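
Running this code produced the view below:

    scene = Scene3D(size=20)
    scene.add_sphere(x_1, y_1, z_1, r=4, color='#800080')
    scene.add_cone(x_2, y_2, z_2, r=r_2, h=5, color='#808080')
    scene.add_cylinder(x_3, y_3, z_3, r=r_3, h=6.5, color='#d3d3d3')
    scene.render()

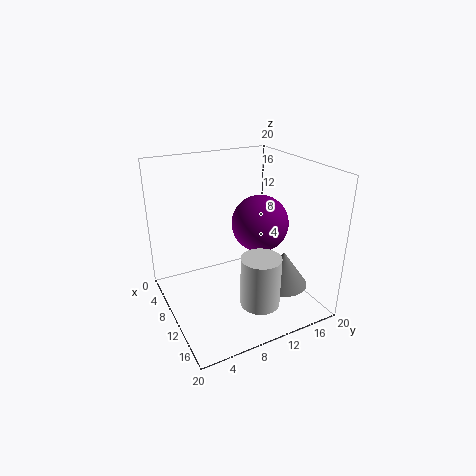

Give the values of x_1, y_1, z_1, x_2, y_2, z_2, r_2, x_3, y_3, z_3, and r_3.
x_1 = 10
y_1 = 13.5
z_1 = 11.5
x_2 = 13.5
y_2 = 15.5
z_2 = 3
r_2 = 3.5
x_3 = 17
y_3 = 9.5
z_3 = 4
r_3 = 2.5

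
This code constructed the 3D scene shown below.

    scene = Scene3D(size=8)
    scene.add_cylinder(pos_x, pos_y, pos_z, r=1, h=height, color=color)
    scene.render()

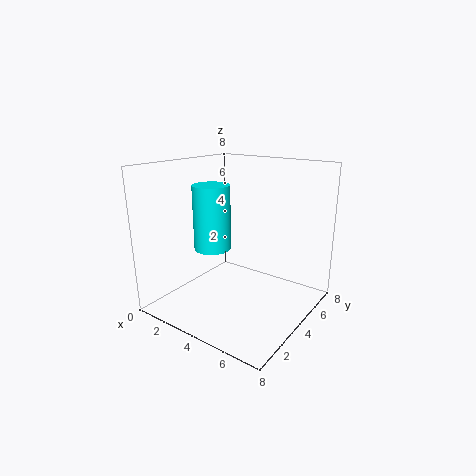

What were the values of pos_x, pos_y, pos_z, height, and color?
pos_x = 3
pos_y = 3
pos_z = 3.5
height = 3.5
color = 'cyan'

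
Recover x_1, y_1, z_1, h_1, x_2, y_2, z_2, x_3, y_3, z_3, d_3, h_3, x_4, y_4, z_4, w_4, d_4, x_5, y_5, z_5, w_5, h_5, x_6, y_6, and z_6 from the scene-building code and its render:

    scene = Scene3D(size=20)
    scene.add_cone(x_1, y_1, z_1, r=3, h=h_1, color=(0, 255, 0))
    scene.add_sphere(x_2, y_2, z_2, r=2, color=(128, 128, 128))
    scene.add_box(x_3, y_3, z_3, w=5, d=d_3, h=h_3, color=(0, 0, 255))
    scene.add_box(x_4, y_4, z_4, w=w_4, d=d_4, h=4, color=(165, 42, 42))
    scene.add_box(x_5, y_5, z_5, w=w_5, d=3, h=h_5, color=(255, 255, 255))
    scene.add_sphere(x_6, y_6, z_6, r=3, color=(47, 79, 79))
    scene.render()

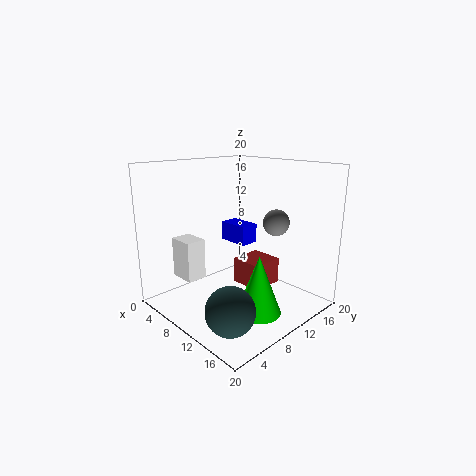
x_1 = 15
y_1 = 9
z_1 = 1
h_1 = 8
x_2 = 11
y_2 = 17
z_2 = 11
x_3 = 2
y_3 = 14
z_3 = 7
d_3 = 3
h_3 = 3
x_4 = 6
y_4 = 13
z_4 = 1
w_4 = 5
d_4 = 5
x_5 = 1
y_5 = 5
z_5 = 3
w_5 = 4
h_5 = 6
x_6 = 16
y_6 = 3
z_6 = 4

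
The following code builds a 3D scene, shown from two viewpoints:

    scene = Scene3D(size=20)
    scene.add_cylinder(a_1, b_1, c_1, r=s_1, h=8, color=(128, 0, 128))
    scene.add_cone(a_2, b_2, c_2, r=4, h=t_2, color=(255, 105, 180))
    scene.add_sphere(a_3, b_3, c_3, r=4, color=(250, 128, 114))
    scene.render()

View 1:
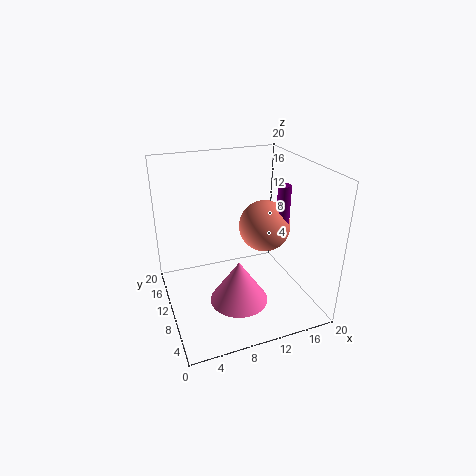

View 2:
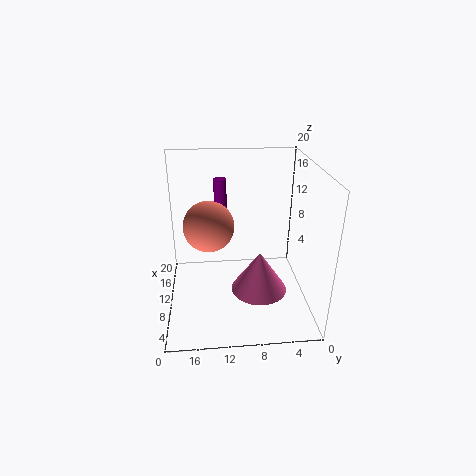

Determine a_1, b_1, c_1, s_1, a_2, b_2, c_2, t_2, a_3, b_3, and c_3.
a_1 = 18, b_1 = 12, c_1 = 8, s_1 = 1, a_2 = 9, b_2 = 7, c_2 = 2, t_2 = 6, a_3 = 16, b_3 = 14, c_3 = 9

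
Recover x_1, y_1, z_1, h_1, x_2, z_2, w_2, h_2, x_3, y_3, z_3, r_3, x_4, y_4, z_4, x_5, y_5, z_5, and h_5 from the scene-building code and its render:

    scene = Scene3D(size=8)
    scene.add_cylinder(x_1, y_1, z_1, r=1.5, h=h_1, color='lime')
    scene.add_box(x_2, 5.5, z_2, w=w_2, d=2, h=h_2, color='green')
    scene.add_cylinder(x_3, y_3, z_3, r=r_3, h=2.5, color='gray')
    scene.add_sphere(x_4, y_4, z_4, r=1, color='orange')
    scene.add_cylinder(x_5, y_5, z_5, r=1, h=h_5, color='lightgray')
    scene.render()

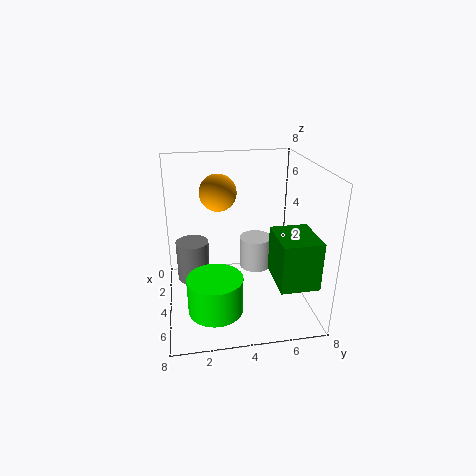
x_1 = 5.5; y_1 = 2.5; z_1 = 0.5; h_1 = 2; x_2 = 5; z_2 = 2.5; w_2 = 2.5; h_2 = 2.5; x_3 = 2; y_3 = 1.5; z_3 = 0.5; r_3 = 1; x_4 = 3.5; y_4 = 3; z_4 = 6.5; x_5 = 2; y_5 = 5.5; z_5 = 1; h_5 = 2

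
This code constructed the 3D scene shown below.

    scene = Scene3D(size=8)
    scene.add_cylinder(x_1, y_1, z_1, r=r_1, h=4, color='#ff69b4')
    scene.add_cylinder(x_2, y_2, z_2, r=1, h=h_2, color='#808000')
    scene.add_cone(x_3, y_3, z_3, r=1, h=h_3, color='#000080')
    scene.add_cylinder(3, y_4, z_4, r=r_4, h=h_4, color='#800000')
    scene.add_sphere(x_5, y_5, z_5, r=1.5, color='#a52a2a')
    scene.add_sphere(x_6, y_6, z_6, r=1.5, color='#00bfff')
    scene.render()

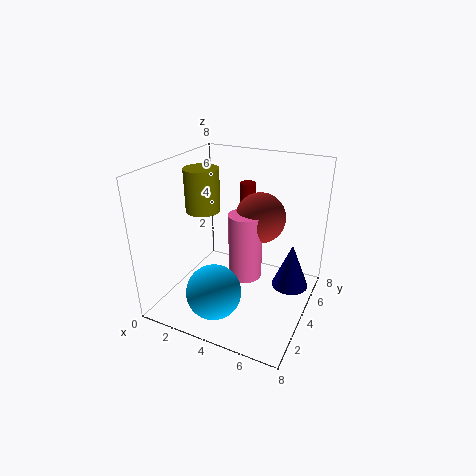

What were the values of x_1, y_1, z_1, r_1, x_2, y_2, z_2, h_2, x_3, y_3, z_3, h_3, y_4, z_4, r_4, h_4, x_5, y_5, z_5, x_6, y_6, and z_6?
x_1 = 4
y_1 = 5
z_1 = 1
r_1 = 1
x_2 = 1.5
y_2 = 4.5
z_2 = 5
h_2 = 2.5
x_3 = 7
y_3 = 4.5
z_3 = 1.5
h_3 = 2.5
y_4 = 7.5
z_4 = 3.5
r_4 = 0.5
h_4 = 2.5
x_5 = 4.5
y_5 = 6
z_5 = 4.5
x_6 = 3.5
y_6 = 2
z_6 = 1.5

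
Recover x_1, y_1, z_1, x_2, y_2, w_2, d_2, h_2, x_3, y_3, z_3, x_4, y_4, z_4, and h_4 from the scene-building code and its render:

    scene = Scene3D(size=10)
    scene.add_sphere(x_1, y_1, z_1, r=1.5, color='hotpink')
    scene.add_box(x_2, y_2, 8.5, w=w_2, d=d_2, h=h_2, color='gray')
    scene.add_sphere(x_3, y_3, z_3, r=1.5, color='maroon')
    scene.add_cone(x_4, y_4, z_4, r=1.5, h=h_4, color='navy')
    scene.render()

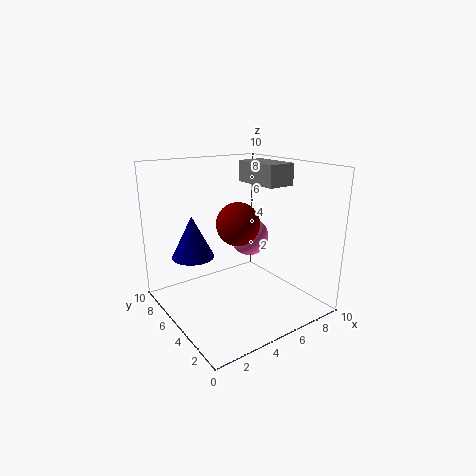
x_1 = 7.5; y_1 = 7; z_1 = 4; x_2 = 6.5; y_2 = 3.5; w_2 = 2; d_2 = 3.5; h_2 = 1.5; x_3 = 5; y_3 = 5; z_3 = 6; x_4 = 2.5; y_4 = 7; z_4 = 3.5; h_4 = 3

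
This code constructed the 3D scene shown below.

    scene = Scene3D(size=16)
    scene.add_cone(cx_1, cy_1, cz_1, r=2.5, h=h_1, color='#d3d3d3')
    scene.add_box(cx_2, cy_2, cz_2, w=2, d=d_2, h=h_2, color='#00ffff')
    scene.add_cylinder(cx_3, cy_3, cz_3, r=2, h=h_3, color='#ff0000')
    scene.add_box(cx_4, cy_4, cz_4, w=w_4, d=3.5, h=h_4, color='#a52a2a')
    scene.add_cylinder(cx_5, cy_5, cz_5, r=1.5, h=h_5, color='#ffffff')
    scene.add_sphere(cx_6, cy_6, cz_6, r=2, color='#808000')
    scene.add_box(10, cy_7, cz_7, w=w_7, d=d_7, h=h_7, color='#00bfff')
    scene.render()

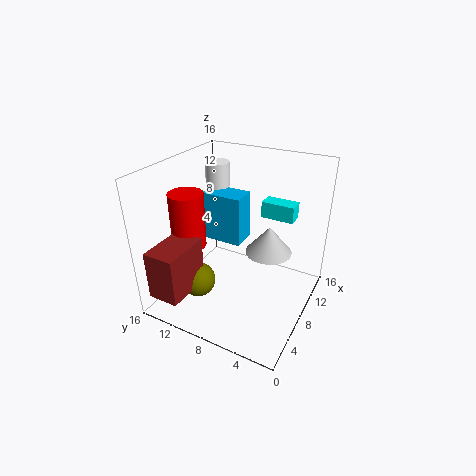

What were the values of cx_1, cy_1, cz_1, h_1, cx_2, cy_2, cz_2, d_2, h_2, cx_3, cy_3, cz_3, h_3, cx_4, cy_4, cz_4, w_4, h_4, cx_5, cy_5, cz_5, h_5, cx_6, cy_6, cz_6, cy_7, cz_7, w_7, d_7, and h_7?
cx_1 = 8.5, cy_1 = 4.5, cz_1 = 7, h_1 = 3, cx_2 = 13, cy_2 = 3.5, cz_2 = 8.5, d_2 = 4, h_2 = 2, cx_3 = 7, cy_3 = 14, cz_3 = 6, h_3 = 6.5, cx_4 = 0.5, cy_4 = 11.5, cz_4 = 2.5, w_4 = 5.5, h_4 = 5.5, cx_5 = 13, cy_5 = 13.5, cz_5 = 11.5, h_5 = 3, cx_6 = 5.5, cy_6 = 12, cz_6 = 2.5, cy_7 = 9, cz_7 = 5.5, w_7 = 3, d_7 = 5, h_7 = 6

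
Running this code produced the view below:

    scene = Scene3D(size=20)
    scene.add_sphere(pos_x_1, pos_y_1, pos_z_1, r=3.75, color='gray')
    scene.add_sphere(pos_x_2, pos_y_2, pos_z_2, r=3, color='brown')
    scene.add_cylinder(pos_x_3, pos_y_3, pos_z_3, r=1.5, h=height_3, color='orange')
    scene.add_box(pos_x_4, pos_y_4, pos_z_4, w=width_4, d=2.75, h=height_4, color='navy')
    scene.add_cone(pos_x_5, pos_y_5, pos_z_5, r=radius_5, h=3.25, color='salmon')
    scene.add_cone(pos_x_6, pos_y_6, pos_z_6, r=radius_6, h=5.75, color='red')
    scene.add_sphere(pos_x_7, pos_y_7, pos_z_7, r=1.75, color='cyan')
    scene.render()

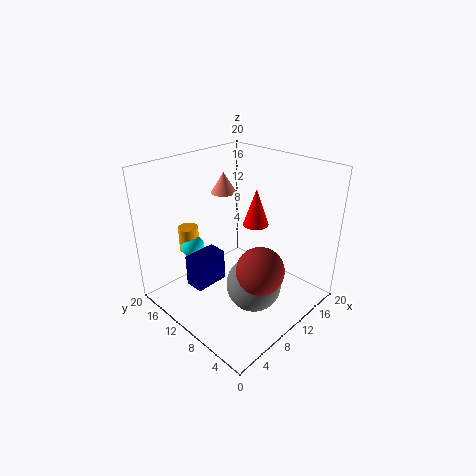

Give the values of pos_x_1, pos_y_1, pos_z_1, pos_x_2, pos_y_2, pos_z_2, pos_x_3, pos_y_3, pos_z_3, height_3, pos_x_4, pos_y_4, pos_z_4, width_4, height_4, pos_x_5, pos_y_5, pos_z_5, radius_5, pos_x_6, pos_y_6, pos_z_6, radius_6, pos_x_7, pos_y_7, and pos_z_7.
pos_x_1 = 9.25
pos_y_1 = 6.25
pos_z_1 = 4.5
pos_x_2 = 7.5
pos_y_2 = 3.75
pos_z_2 = 8.75
pos_x_3 = 7.5
pos_y_3 = 18
pos_z_3 = 6
height_3 = 3.75
pos_x_4 = 3.75
pos_y_4 = 11.25
pos_z_4 = 3.5
width_4 = 4.75
height_4 = 4.5
pos_x_5 = 14.5
pos_y_5 = 17.5
pos_z_5 = 13.5
radius_5 = 2
pos_x_6 = 16
pos_y_6 = 12
pos_z_6 = 9.25
radius_6 = 2
pos_x_7 = 7.5
pos_y_7 = 17.25
pos_z_7 = 6.75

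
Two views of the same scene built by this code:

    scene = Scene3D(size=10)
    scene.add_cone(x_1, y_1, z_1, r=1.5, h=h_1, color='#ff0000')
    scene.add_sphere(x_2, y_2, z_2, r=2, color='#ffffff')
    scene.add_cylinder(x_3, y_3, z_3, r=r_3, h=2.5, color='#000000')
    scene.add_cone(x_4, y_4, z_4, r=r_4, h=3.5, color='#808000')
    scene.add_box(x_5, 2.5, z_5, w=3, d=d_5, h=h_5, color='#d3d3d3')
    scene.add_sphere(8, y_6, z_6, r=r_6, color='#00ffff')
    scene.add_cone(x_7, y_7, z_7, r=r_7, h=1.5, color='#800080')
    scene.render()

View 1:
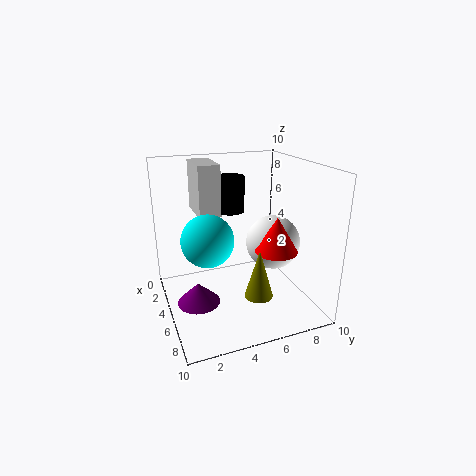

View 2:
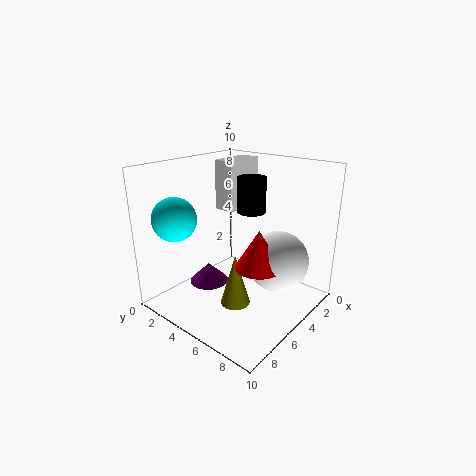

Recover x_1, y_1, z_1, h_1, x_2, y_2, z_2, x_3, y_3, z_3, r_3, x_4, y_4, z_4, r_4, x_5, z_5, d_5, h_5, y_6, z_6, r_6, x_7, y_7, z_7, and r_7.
x_1 = 6
y_1 = 7.5
z_1 = 4
h_1 = 2.5
x_2 = 4.5
y_2 = 8
z_2 = 4
x_3 = 3.5
y_3 = 5
z_3 = 6.5
r_3 = 1
x_4 = 6.5
y_4 = 6
z_4 = 1
r_4 = 1
x_5 = 1.5
z_5 = 6.5
d_5 = 1.5
h_5 = 3.5
y_6 = 2
z_6 = 6.5
r_6 = 1.5
x_7 = 5
y_7 = 2
z_7 = 0.5
r_7 = 1.5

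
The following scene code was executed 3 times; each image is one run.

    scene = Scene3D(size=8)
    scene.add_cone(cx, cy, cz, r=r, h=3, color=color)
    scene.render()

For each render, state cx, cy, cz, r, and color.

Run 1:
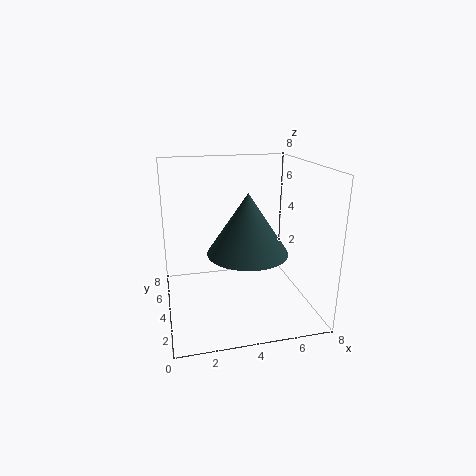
cx = 4
cy = 2
cz = 4
r = 2
color = 'darkslategray'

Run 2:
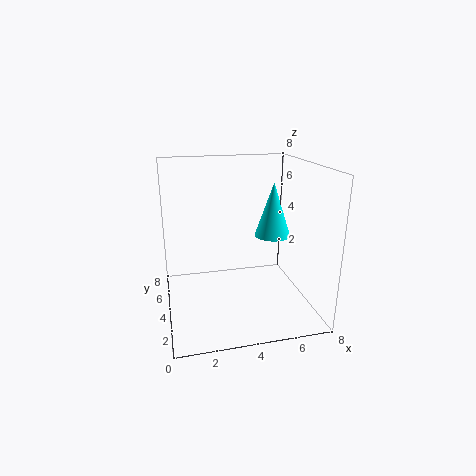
cx = 6
cy = 4
cz = 4
r = 1
color = 'cyan'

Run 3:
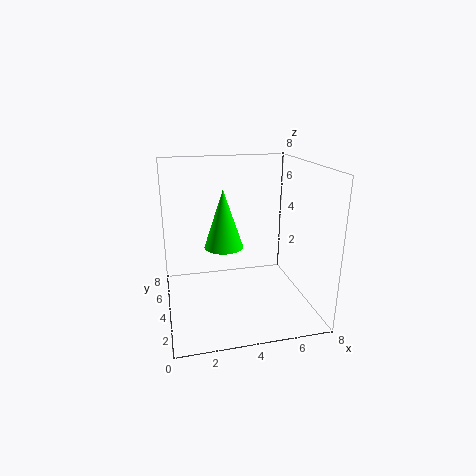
cx = 3
cy = 3
cz = 4
r = 1
color = 'lime'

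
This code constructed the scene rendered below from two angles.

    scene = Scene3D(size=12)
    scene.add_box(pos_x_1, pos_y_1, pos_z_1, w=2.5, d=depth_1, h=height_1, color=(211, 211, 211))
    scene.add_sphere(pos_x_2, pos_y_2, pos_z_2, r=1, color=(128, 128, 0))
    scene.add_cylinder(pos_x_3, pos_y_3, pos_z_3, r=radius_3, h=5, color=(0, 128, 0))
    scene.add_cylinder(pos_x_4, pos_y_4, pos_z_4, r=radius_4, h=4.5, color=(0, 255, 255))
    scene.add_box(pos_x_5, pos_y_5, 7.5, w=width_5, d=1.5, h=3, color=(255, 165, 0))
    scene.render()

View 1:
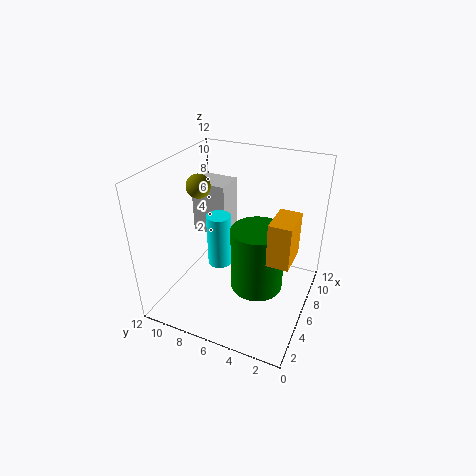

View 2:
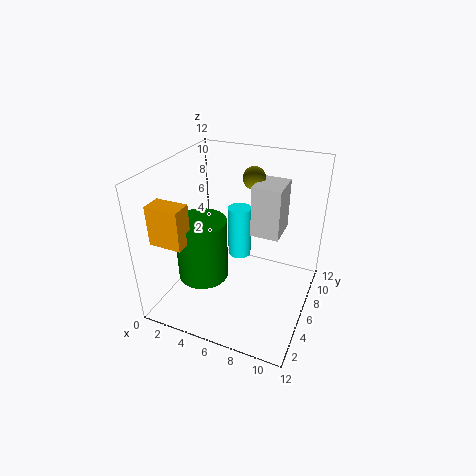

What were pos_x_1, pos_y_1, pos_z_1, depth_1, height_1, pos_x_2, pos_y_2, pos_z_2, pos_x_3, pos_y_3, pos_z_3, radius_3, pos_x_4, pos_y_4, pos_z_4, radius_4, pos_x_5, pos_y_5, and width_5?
pos_x_1 = 6.5
pos_y_1 = 7.5
pos_z_1 = 5.5
depth_1 = 3
height_1 = 4.5
pos_x_2 = 6
pos_y_2 = 9.5
pos_z_2 = 10
pos_x_3 = 4
pos_y_3 = 3.5
pos_z_3 = 3.5
radius_3 = 2
pos_x_4 = 5.5
pos_y_4 = 7.5
pos_z_4 = 3.5
radius_4 = 1
pos_x_5 = 1.5
pos_y_5 = 0.5
width_5 = 2.5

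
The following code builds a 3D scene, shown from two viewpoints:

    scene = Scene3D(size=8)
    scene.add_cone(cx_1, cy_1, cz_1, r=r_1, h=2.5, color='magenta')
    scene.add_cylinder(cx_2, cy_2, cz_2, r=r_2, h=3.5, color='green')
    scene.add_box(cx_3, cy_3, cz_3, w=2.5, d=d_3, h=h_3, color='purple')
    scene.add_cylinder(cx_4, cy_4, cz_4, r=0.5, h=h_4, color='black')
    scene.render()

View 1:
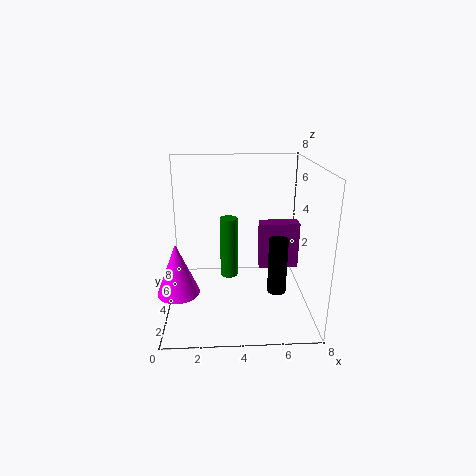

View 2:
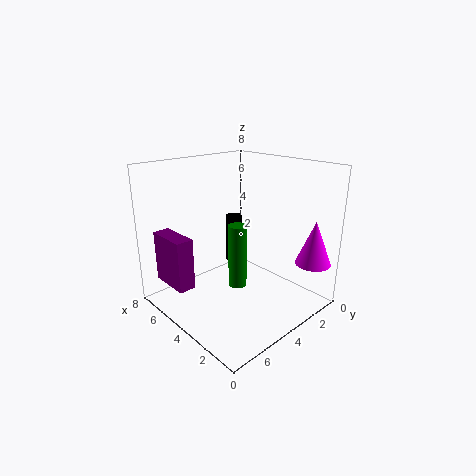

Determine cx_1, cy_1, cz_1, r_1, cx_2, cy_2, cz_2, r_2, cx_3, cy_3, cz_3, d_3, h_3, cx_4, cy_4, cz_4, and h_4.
cx_1 = 1
cy_1 = 1
cz_1 = 2.5
r_1 = 1
cx_2 = 3.5
cy_2 = 4.5
cz_2 = 1.5
r_2 = 0.5
cx_3 = 5.5
cy_3 = 6
cz_3 = 1
d_3 = 1
h_3 = 3
cx_4 = 6
cy_4 = 2.5
cz_4 = 1.5
h_4 = 3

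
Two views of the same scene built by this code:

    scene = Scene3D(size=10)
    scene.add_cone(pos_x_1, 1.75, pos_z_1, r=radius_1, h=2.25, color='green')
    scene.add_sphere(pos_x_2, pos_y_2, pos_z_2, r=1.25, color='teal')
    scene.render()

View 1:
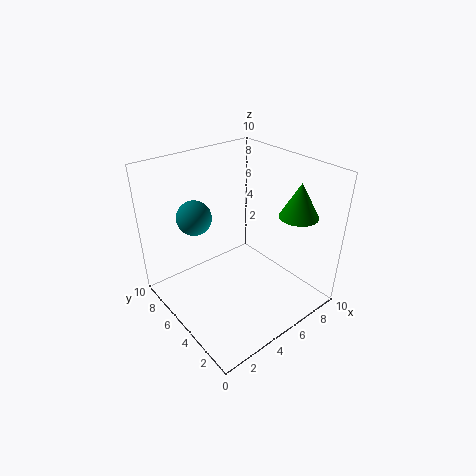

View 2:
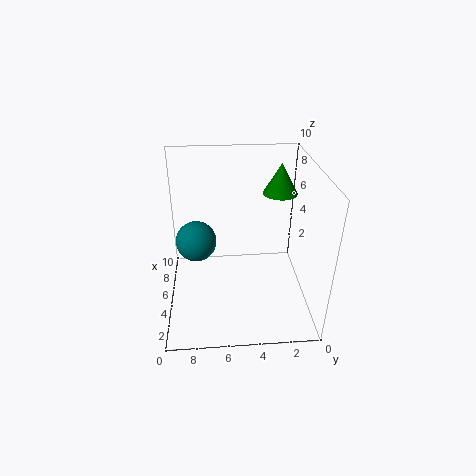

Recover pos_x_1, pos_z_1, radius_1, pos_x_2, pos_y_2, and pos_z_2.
pos_x_1 = 7.25, pos_z_1 = 7.25, radius_1 = 1.25, pos_x_2 = 3.25, pos_y_2 = 7.75, pos_z_2 = 6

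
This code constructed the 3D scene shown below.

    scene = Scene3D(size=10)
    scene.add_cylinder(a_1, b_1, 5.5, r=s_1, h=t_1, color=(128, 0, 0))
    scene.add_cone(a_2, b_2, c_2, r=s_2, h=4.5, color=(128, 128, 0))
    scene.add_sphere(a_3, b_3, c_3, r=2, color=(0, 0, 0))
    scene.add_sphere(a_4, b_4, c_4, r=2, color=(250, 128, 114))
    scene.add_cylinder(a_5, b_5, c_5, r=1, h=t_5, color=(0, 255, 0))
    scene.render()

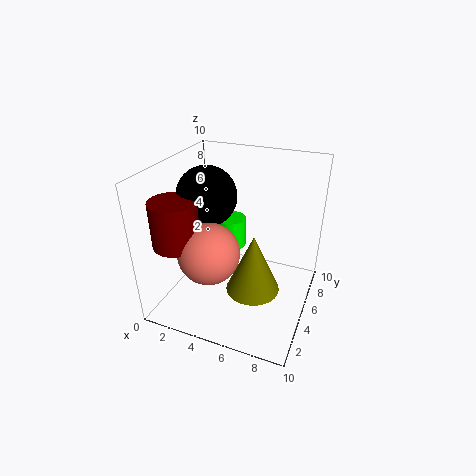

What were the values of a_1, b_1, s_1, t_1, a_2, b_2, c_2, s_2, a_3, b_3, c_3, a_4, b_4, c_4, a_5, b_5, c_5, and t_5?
a_1 = 2; b_1 = 2; s_1 = 1.5; t_1 = 3; a_2 = 6; b_2 = 5.5; c_2 = 0.5; s_2 = 2; a_3 = 3; b_3 = 4.5; c_3 = 8; a_4 = 4; b_4 = 2.5; c_4 = 5; a_5 = 4.5; b_5 = 5; c_5 = 4.5; t_5 = 2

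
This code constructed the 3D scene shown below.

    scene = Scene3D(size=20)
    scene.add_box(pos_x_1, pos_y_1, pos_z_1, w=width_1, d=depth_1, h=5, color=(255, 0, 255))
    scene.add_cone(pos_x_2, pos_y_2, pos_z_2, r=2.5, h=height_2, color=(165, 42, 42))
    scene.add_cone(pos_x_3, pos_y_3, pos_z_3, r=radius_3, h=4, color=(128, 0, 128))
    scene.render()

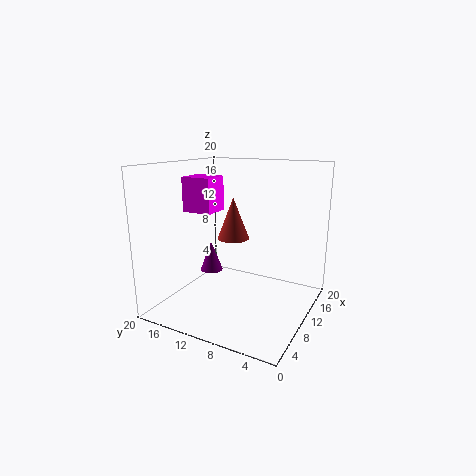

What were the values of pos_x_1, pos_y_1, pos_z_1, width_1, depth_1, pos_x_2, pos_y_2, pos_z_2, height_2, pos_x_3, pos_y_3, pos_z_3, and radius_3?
pos_x_1 = 9, pos_y_1 = 14, pos_z_1 = 13, width_1 = 4, depth_1 = 4.5, pos_x_2 = 15, pos_y_2 = 13.5, pos_z_2 = 8, height_2 = 6.5, pos_x_3 = 7, pos_y_3 = 12.5, pos_z_3 = 6, radius_3 = 1.5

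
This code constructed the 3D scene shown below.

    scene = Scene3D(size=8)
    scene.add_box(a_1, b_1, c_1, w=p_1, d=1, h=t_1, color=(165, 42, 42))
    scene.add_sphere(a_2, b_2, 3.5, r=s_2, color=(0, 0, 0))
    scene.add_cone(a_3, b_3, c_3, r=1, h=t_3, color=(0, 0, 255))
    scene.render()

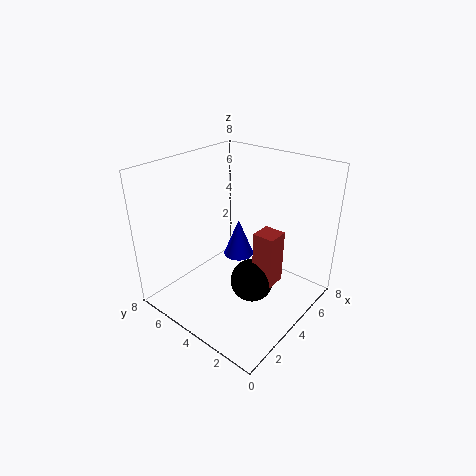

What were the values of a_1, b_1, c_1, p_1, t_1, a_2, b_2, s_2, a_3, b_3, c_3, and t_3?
a_1 = 2
b_1 = 0.5
c_1 = 3.5
p_1 = 1
t_1 = 2.5
a_2 = 2
b_2 = 1.5
s_2 = 1
a_3 = 6.5
b_3 = 6
c_3 = 1
t_3 = 2.5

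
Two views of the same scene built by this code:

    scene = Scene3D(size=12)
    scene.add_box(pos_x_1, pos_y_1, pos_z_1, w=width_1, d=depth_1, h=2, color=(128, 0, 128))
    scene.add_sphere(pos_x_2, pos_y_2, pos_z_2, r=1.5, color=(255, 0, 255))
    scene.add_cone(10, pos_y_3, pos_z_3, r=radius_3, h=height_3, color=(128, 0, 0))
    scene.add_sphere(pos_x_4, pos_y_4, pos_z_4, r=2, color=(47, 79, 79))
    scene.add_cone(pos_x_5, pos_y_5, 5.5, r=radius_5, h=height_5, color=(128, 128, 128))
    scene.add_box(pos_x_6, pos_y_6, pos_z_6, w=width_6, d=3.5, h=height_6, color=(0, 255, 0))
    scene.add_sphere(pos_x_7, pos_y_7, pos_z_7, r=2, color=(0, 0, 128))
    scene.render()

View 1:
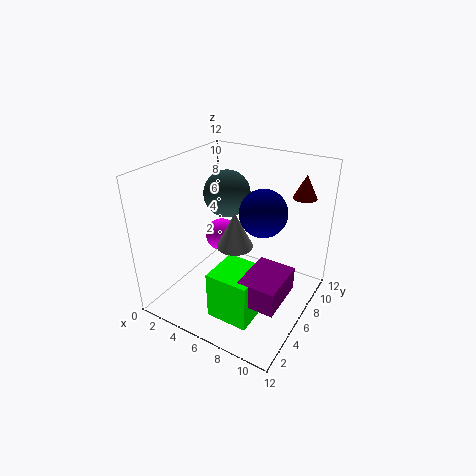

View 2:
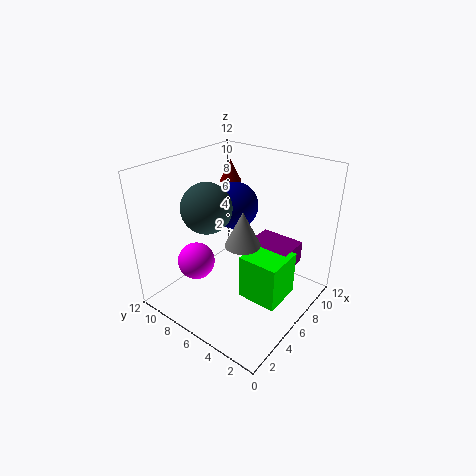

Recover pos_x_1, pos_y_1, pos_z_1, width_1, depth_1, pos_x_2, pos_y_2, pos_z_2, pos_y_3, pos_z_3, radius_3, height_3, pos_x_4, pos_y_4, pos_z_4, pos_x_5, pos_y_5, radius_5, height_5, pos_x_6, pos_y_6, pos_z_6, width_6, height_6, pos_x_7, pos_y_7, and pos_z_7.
pos_x_1 = 8, pos_y_1 = 2.5, pos_z_1 = 2.5, width_1 = 3, depth_1 = 4, pos_x_2 = 3, pos_y_2 = 8, pos_z_2 = 4.5, pos_y_3 = 10, pos_z_3 = 9, radius_3 = 1, height_3 = 2, pos_x_4 = 4, pos_y_4 = 7.5, pos_z_4 = 9, pos_x_5 = 6, pos_y_5 = 5.5, radius_5 = 1.5, height_5 = 3, pos_x_6 = 5.5, pos_y_6 = 2, pos_z_6 = 0.5, width_6 = 3.5, height_6 = 4, pos_x_7 = 7.5, pos_y_7 = 7.5, pos_z_7 = 8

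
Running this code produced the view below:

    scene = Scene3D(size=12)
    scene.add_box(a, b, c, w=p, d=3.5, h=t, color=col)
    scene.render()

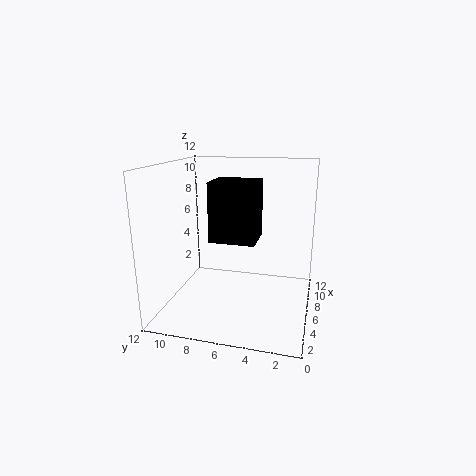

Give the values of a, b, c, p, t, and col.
a = 3
b = 4
c = 6.5
p = 3
t = 4.5
col = 'black'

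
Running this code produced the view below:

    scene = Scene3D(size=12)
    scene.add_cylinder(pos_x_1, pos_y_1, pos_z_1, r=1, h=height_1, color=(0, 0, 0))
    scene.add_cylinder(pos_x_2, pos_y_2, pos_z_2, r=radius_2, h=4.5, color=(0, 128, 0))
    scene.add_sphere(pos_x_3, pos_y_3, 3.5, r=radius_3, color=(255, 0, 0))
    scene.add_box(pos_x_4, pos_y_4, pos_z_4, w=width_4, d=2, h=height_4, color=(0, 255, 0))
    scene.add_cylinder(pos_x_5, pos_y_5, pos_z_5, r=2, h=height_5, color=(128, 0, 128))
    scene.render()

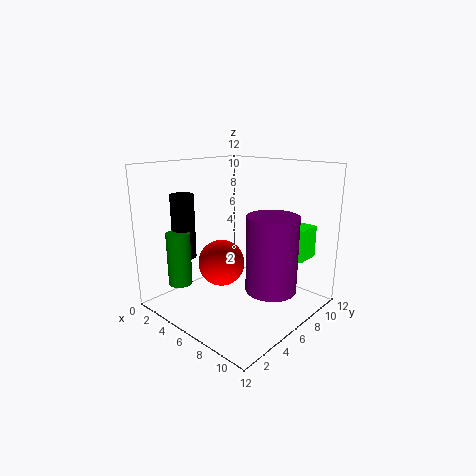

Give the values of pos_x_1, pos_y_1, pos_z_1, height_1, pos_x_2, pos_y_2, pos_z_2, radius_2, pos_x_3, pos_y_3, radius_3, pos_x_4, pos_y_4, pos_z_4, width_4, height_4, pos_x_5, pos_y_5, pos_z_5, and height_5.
pos_x_1 = 2; pos_y_1 = 3.5; pos_z_1 = 4; height_1 = 5.5; pos_x_2 = 2.5; pos_y_2 = 2.5; pos_z_2 = 2; radius_2 = 1; pos_x_3 = 4.5; pos_y_3 = 5.5; radius_3 = 2; pos_x_4 = 10; pos_y_4 = 7; pos_z_4 = 5; width_4 = 1.5; height_4 = 2.5; pos_x_5 = 9.5; pos_y_5 = 6; pos_z_5 = 2.5; height_5 = 6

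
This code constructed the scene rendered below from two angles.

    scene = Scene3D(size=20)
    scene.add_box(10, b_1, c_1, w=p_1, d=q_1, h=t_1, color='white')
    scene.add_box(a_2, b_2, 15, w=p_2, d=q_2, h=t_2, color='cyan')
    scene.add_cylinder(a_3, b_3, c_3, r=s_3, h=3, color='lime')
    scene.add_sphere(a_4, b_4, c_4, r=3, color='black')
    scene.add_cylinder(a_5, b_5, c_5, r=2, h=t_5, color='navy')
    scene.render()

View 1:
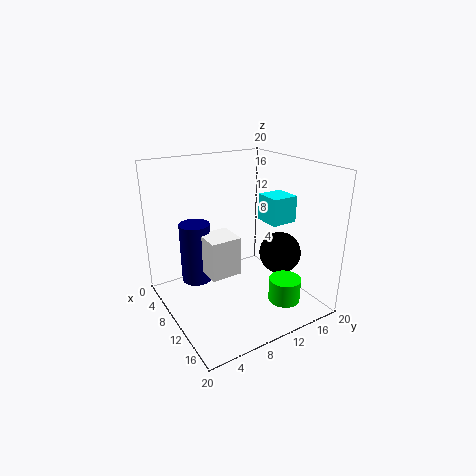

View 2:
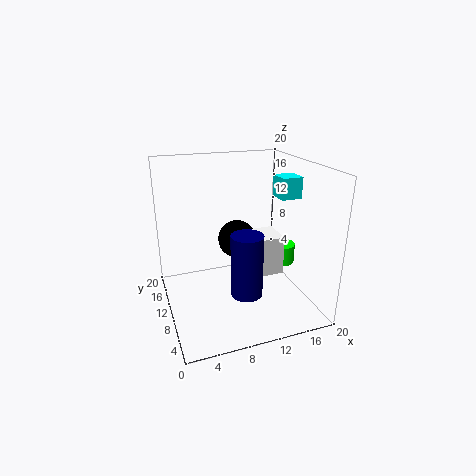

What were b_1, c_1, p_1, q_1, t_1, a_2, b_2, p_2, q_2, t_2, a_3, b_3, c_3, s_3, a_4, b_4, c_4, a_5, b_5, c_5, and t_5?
b_1 = 4, c_1 = 7, p_1 = 4, q_1 = 4, t_1 = 5, a_2 = 16, b_2 = 9, p_2 = 3, q_2 = 3, t_2 = 3, a_3 = 18, b_3 = 12, c_3 = 4, s_3 = 2, a_4 = 12, b_4 = 16, c_4 = 7, a_5 = 9, b_5 = 4, c_5 = 5, t_5 = 8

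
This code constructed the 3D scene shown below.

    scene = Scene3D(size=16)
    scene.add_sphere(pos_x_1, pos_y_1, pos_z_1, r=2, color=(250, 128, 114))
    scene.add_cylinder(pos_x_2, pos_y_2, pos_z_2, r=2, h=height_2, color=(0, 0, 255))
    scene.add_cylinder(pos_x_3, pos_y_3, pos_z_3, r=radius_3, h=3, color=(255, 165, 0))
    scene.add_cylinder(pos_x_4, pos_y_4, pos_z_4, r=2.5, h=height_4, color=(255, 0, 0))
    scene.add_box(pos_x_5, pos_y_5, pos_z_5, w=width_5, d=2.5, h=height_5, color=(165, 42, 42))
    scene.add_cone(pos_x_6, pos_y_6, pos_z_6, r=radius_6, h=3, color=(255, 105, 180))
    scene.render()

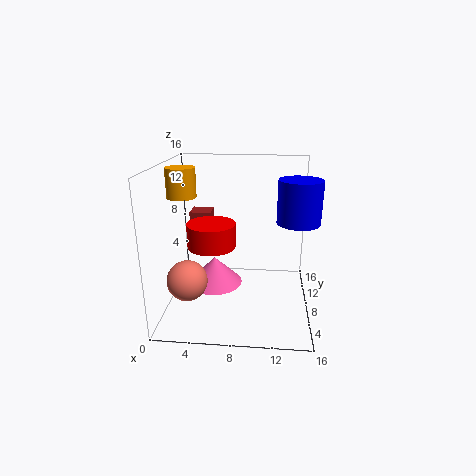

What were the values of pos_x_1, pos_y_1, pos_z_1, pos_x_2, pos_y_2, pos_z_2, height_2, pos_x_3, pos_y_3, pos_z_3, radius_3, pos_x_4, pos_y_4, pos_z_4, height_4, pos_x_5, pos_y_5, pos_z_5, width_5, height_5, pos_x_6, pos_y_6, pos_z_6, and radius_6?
pos_x_1 = 3.5, pos_y_1 = 2.5, pos_z_1 = 5.5, pos_x_2 = 14, pos_y_2 = 3.5, pos_z_2 = 11.5, height_2 = 4, pos_x_3 = 2.5, pos_y_3 = 6, pos_z_3 = 13, radius_3 = 1.5, pos_x_4 = 5.5, pos_y_4 = 5.5, pos_z_4 = 8, height_4 = 2.5, pos_x_5 = 2, pos_y_5 = 10.5, pos_z_5 = 7.5, width_5 = 2.5, height_5 = 2.5, pos_x_6 = 5.5, pos_y_6 = 7, pos_z_6 = 3, radius_6 = 3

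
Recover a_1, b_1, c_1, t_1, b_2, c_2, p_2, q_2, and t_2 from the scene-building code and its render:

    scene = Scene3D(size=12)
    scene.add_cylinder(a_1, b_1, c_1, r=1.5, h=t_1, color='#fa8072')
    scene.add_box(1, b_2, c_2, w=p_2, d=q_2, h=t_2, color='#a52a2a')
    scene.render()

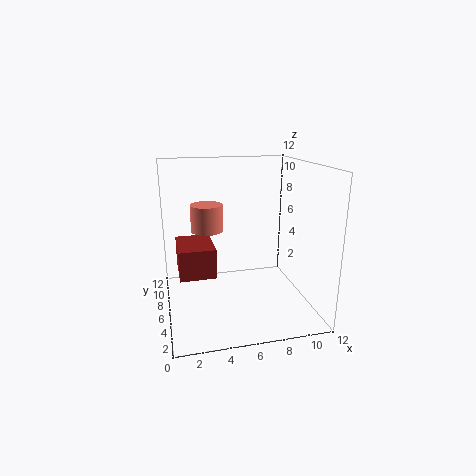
a_1 = 4, b_1 = 10, c_1 = 5.5, t_1 = 2.5, b_2 = 5, c_2 = 3, p_2 = 3, q_2 = 4, t_2 = 2.5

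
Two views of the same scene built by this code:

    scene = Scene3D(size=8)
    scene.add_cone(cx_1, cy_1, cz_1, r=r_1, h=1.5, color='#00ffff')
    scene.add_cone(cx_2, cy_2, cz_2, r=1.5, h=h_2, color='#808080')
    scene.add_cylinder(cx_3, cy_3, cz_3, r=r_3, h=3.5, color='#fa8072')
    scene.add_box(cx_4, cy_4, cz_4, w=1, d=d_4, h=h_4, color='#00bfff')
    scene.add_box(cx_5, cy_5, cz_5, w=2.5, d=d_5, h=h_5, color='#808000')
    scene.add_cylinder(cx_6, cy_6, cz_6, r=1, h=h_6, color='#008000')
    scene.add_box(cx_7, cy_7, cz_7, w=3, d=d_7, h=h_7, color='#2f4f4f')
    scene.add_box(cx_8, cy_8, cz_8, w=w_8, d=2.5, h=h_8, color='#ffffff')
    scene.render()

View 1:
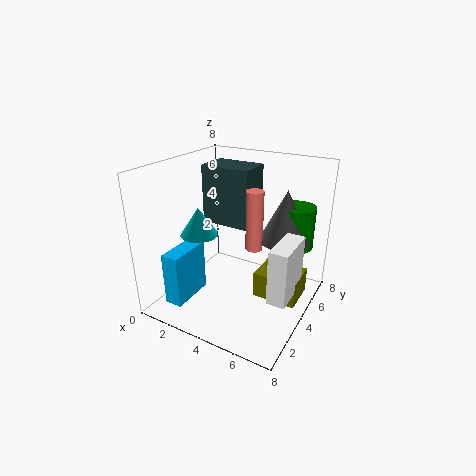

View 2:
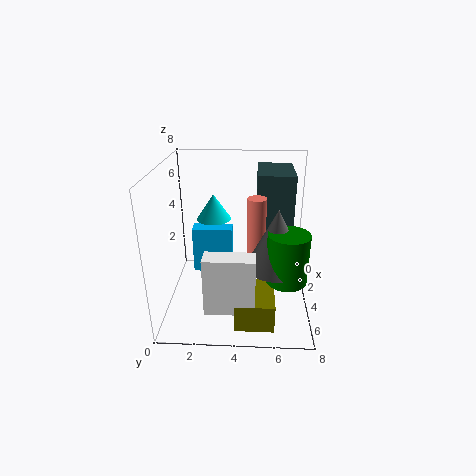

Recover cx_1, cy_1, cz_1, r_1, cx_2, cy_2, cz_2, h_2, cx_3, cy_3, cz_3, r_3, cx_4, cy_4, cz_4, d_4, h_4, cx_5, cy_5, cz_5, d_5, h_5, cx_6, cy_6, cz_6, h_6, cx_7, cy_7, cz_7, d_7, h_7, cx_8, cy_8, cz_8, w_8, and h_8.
cx_1 = 2.5
cy_1 = 2.5
cz_1 = 4.5
r_1 = 1
cx_2 = 6
cy_2 = 6
cz_2 = 3.5
h_2 = 3
cx_3 = 4.5
cy_3 = 5
cz_3 = 3
r_3 = 0.5
cx_4 = 1
cy_4 = 1
cz_4 = 0.5
d_4 = 2.5
h_4 = 3
cx_5 = 5
cy_5 = 4
cz_5 = 0.5
d_5 = 2
h_5 = 1.5
cx_6 = 6.5
cy_6 = 6.5
cz_6 = 3
h_6 = 2.5
cx_7 = 1
cy_7 = 5
cz_7 = 4
d_7 = 2
h_7 = 3.5
cx_8 = 6.5
cy_8 = 2.5
cz_8 = 1.5
w_8 = 1
h_8 = 3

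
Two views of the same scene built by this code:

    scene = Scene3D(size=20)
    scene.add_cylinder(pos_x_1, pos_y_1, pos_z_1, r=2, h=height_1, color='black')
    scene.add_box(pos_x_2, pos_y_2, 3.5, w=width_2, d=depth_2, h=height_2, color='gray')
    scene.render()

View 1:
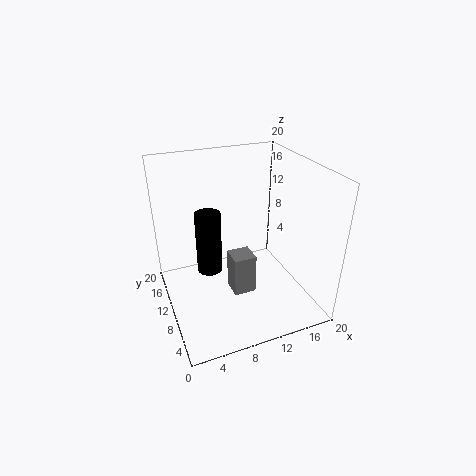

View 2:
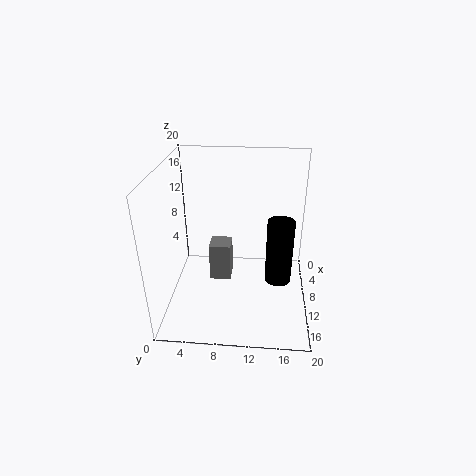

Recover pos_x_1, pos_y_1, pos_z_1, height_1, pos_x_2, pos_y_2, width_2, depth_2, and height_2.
pos_x_1 = 7.5, pos_y_1 = 16, pos_z_1 = 1.5, height_1 = 10, pos_x_2 = 8, pos_y_2 = 6, width_2 = 3, depth_2 = 3, height_2 = 5.5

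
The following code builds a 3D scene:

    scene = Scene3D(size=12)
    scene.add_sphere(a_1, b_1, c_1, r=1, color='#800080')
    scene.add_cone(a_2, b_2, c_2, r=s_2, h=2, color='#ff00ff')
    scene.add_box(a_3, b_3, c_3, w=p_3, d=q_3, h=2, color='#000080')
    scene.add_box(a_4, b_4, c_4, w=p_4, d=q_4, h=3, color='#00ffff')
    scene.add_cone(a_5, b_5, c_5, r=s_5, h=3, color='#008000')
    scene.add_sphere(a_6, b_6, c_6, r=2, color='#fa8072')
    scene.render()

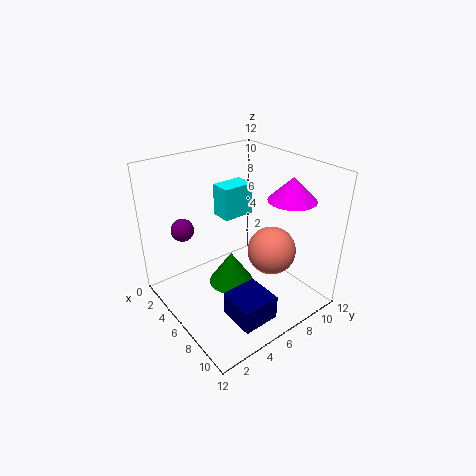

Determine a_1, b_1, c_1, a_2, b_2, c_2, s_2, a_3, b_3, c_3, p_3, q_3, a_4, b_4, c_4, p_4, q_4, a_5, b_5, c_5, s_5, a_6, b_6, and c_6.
a_1 = 2
b_1 = 3
c_1 = 6
a_2 = 8
b_2 = 10
c_2 = 9
s_2 = 2
a_3 = 8
b_3 = 3
c_3 = 1
p_3 = 3
q_3 = 3
a_4 = 1
b_4 = 7
c_4 = 6
p_4 = 2
q_4 = 3
a_5 = 5
b_5 = 6
c_5 = 1
s_5 = 2
a_6 = 8
b_6 = 8
c_6 = 5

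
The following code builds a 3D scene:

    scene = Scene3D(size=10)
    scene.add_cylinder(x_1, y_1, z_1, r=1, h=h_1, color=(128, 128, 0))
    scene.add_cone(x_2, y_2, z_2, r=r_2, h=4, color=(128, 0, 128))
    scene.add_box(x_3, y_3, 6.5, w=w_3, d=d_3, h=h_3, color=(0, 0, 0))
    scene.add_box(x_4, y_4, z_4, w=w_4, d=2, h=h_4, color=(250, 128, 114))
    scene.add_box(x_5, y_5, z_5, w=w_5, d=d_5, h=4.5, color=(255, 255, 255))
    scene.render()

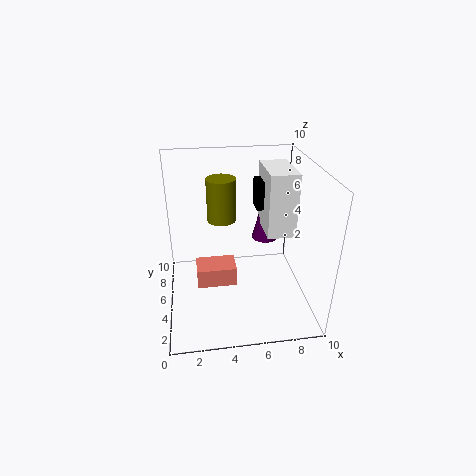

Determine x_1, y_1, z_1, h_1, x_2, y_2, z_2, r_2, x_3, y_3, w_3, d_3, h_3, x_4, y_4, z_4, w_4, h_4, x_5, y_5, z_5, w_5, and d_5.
x_1 = 4, y_1 = 6, z_1 = 6, h_1 = 3, x_2 = 7.5, y_2 = 7.5, z_2 = 3.5, r_2 = 1, x_3 = 6.5, y_3 = 6, w_3 = 1.5, d_3 = 1.5, h_3 = 2, x_4 = 2, y_4 = 5.5, z_4 = 0.5, w_4 = 3, h_4 = 1.5, x_5 = 7, y_5 = 4.5, z_5 = 5, w_5 = 2, d_5 = 3.5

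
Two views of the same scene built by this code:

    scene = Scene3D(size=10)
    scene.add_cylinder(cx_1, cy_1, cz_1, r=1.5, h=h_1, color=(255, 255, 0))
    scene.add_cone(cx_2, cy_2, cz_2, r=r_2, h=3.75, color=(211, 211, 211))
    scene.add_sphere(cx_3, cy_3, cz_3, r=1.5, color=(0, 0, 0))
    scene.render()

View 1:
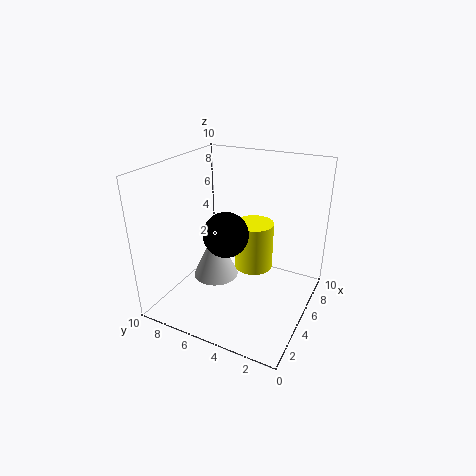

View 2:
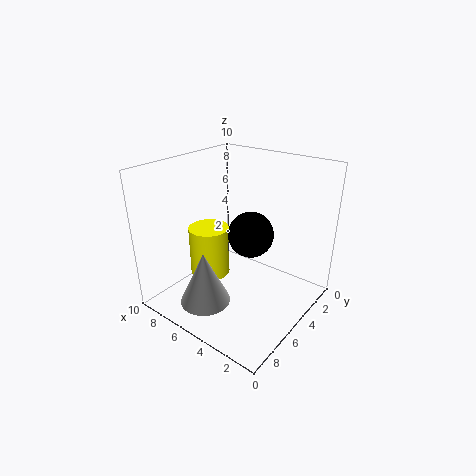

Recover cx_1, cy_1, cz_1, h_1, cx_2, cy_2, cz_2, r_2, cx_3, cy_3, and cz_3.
cx_1 = 7.75, cy_1 = 5, cz_1 = 1.25, h_1 = 3.75, cx_2 = 6, cy_2 = 7.5, cz_2 = 0.75, r_2 = 1.75, cx_3 = 3.75, cy_3 = 5.25, cz_3 = 5.75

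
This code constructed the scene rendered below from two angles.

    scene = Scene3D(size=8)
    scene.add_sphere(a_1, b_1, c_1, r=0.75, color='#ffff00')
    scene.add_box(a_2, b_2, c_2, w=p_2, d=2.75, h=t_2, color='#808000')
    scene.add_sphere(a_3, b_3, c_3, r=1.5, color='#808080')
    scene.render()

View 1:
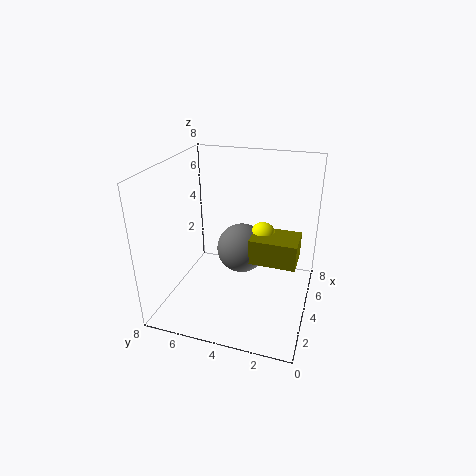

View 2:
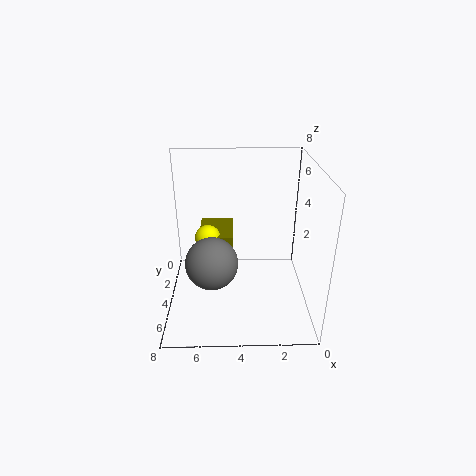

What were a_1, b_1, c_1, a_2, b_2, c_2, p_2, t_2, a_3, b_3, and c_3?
a_1 = 5.75; b_1 = 3; c_1 = 3.5; a_2 = 4.25; b_2 = 0.75; c_2 = 2.25; p_2 = 2; t_2 = 1.5; a_3 = 5.5; b_3 = 4.25; c_3 = 2.5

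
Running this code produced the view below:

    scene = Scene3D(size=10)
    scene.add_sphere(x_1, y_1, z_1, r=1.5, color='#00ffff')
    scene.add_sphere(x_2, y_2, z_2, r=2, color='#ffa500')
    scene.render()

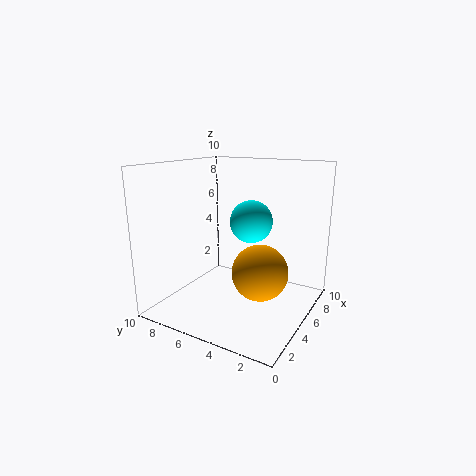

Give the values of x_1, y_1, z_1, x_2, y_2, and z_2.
x_1 = 6
y_1 = 4.5
z_1 = 6
x_2 = 5.5
y_2 = 3.5
z_2 = 2.5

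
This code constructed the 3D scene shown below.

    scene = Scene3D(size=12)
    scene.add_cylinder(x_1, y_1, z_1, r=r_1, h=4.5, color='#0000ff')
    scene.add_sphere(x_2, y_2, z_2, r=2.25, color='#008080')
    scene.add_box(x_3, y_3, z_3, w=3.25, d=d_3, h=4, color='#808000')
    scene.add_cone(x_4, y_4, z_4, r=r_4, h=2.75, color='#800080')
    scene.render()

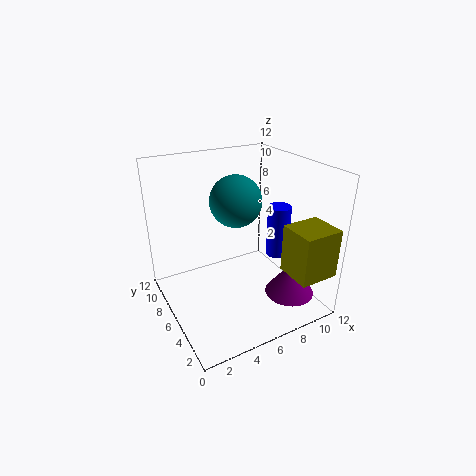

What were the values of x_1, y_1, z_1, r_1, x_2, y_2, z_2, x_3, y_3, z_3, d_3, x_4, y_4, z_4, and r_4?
x_1 = 9.75; y_1 = 5.5; z_1 = 3.75; r_1 = 1; x_2 = 6.75; y_2 = 7.75; z_2 = 8.5; x_3 = 8.5; y_3 = 0.25; z_3 = 3.75; d_3 = 3; x_4 = 9; y_4 = 2.5; z_4 = 1.75; r_4 = 2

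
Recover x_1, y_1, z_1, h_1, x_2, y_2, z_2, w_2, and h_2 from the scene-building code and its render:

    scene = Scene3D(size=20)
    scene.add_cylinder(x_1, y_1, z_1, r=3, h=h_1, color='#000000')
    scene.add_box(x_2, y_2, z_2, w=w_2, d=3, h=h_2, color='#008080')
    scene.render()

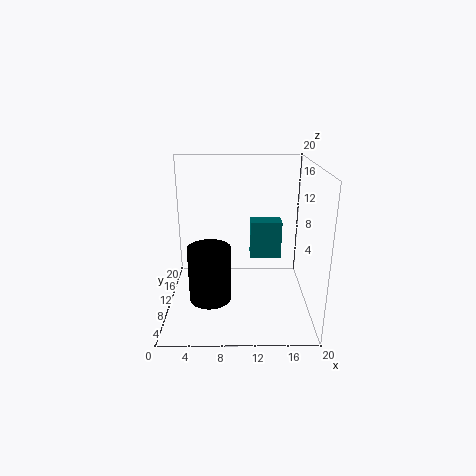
x_1 = 6
y_1 = 9
z_1 = 1
h_1 = 8
x_2 = 12
y_2 = 16
z_2 = 4
w_2 = 5
h_2 = 6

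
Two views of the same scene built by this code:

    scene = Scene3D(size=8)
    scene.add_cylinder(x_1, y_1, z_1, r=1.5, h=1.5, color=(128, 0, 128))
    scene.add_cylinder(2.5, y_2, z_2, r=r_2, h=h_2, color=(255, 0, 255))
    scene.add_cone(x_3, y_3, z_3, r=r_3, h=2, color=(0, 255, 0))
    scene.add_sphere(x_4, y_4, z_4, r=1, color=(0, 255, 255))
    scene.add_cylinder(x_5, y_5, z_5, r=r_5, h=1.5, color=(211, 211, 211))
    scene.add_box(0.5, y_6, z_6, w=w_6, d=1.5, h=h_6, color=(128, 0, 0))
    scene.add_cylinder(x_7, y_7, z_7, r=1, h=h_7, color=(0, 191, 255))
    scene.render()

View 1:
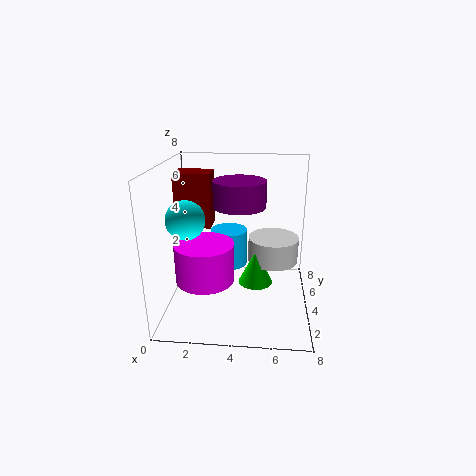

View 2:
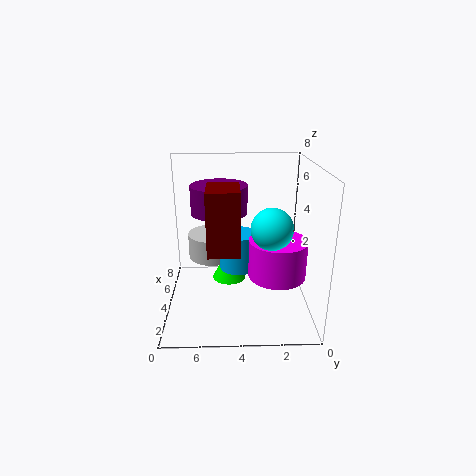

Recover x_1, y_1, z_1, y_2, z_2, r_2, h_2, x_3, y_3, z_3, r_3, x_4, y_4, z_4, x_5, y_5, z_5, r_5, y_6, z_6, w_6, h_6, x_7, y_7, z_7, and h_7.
x_1 = 4, y_1 = 5, z_1 = 5.5, y_2 = 2, z_2 = 2.5, r_2 = 1.5, h_2 = 2, x_3 = 5, y_3 = 4.5, z_3 = 1, r_3 = 1, x_4 = 1.5, y_4 = 2.5, z_4 = 5.5, x_5 = 6, y_5 = 5.5, z_5 = 2, r_5 = 1.5, y_6 = 4, z_6 = 4.5, w_6 = 2, h_6 = 3, x_7 = 3.5, y_7 = 4, z_7 = 2.5, h_7 = 2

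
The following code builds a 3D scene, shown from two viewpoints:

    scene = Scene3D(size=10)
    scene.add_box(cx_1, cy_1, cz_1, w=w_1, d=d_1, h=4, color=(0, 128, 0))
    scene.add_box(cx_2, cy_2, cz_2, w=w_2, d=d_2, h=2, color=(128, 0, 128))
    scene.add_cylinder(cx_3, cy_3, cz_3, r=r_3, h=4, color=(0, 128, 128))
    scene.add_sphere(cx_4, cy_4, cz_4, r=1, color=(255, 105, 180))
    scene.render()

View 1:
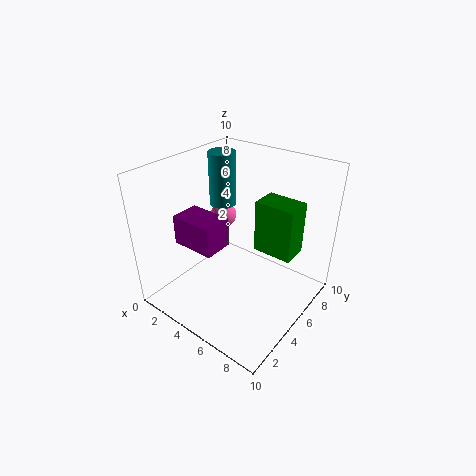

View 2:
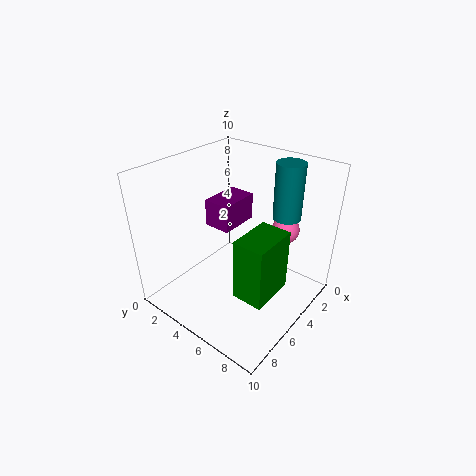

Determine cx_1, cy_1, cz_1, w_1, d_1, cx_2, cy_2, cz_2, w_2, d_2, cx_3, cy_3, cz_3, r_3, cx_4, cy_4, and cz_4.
cx_1 = 5; cy_1 = 7; cz_1 = 3; w_1 = 3; d_1 = 2; cx_2 = 2; cy_2 = 2; cz_2 = 5; w_2 = 3; d_2 = 2; cx_3 = 2; cy_3 = 7; cz_3 = 6; r_3 = 1; cx_4 = 2; cy_4 = 7; cz_4 = 5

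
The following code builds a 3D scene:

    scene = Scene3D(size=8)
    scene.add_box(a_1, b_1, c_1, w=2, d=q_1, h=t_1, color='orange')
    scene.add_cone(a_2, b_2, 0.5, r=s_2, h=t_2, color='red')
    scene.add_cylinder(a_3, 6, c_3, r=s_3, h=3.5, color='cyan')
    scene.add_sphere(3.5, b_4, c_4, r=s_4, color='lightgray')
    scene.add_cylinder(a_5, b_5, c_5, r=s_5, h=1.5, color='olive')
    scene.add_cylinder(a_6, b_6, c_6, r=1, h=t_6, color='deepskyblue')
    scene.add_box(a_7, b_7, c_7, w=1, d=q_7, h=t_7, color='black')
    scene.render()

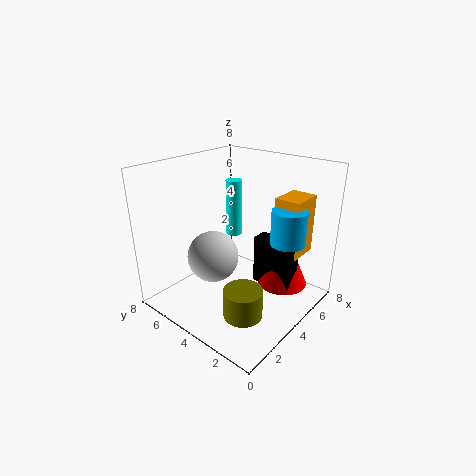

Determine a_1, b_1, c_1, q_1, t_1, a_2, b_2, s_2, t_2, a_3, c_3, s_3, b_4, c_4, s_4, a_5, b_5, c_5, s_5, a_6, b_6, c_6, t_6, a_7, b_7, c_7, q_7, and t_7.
a_1 = 6; b_1 = 1.5; c_1 = 2.5; q_1 = 1.5; t_1 = 3.5; a_2 = 6.5; b_2 = 2.5; s_2 = 1.5; t_2 = 3.5; a_3 = 6; c_3 = 3; s_3 = 0.5; b_4 = 5.5; c_4 = 2.5; s_4 = 1.5; a_5 = 2; b_5 = 2; c_5 = 1; s_5 = 1; a_6 = 6; b_6 = 2; c_6 = 3.5; t_6 = 2; a_7 = 5.5; b_7 = 1.5; c_7 = 0.5; q_7 = 2.5; t_7 = 3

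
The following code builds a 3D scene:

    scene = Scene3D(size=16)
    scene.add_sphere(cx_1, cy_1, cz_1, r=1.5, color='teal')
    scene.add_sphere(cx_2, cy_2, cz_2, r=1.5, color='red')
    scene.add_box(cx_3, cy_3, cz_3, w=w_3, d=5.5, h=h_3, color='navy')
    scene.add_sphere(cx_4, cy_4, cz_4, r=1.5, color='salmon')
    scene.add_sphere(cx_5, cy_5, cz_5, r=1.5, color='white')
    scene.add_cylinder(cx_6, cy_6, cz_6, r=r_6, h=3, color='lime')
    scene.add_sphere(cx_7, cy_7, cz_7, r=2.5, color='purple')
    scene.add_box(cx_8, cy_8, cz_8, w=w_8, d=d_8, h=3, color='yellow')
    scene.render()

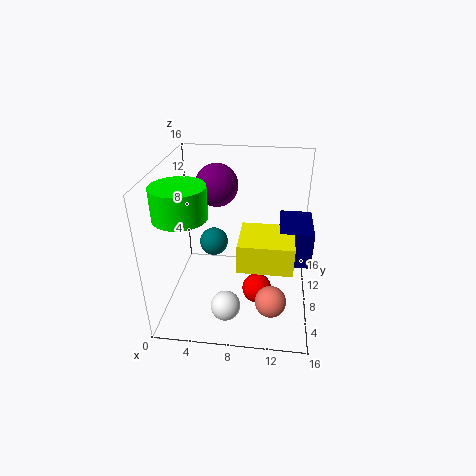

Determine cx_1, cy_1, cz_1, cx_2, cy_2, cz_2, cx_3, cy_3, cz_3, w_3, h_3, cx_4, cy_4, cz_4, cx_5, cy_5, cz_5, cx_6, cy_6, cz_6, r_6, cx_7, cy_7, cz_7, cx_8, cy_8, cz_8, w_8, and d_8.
cx_1 = 5.5
cy_1 = 7
cz_1 = 8
cx_2 = 10.5
cy_2 = 4
cz_2 = 4.5
cx_3 = 12.5
cy_3 = 6
cz_3 = 6
w_3 = 3.5
h_3 = 4
cx_4 = 12
cy_4 = 1.5
cz_4 = 5
cx_5 = 7.5
cy_5 = 2
cz_5 = 3.5
cx_6 = 3.5
cy_6 = 2.5
cz_6 = 13
r_6 = 2.5
cx_7 = 5
cy_7 = 12
cz_7 = 12.5
cx_8 = 8.5
cy_8 = 3
cz_8 = 7
w_8 = 5.5
d_8 = 5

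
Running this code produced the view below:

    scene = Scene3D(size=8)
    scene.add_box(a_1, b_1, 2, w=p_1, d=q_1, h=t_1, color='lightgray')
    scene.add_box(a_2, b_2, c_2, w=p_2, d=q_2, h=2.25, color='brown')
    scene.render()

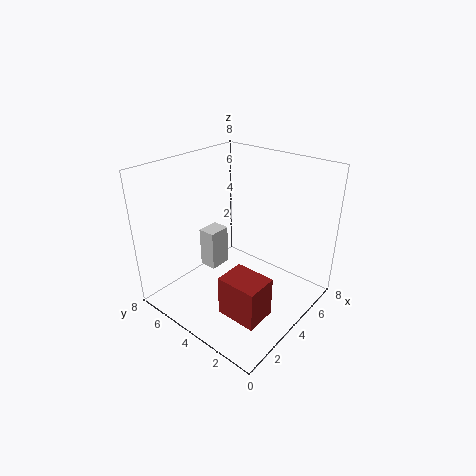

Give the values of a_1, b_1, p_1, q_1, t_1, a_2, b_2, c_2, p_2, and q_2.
a_1 = 3
b_1 = 5
p_1 = 1.25
q_1 = 1
t_1 = 2.25
a_2 = 1.75
b_2 = 1.25
c_2 = 0.5
p_2 = 1.75
q_2 = 2.25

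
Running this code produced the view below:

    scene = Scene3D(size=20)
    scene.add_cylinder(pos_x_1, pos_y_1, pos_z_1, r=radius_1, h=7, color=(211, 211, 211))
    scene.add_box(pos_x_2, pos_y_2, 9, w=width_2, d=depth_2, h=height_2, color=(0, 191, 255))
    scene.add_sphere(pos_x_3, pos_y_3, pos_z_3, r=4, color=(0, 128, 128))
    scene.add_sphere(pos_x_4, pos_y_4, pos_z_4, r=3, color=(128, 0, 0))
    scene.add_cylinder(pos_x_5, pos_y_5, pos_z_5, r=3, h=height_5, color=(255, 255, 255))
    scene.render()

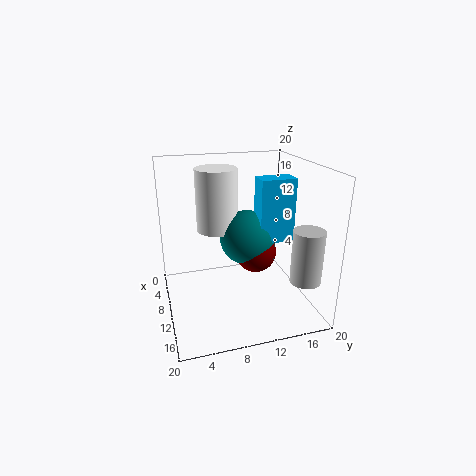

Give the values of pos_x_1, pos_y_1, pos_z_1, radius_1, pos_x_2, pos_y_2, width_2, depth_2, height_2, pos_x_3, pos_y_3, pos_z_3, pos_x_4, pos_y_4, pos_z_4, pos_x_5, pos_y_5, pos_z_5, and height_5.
pos_x_1 = 17, pos_y_1 = 17, pos_z_1 = 6, radius_1 = 2, pos_x_2 = 8, pos_y_2 = 13, width_2 = 3, depth_2 = 5, height_2 = 9, pos_x_3 = 8, pos_y_3 = 12, pos_z_3 = 9, pos_x_4 = 9, pos_y_4 = 13, pos_z_4 = 7, pos_x_5 = 6, pos_y_5 = 8, pos_z_5 = 10, height_5 = 9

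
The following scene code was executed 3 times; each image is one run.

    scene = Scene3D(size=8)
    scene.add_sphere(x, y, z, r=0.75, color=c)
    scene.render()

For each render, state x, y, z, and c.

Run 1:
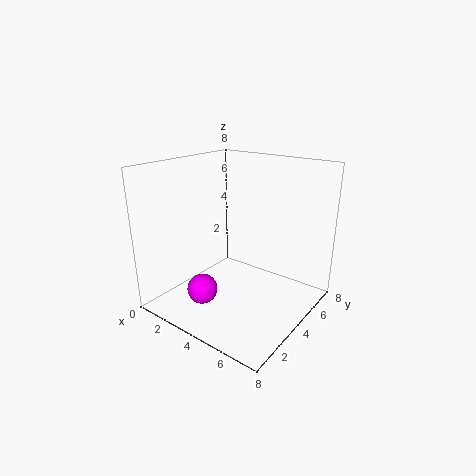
x = 4, y = 1, z = 2.25, c = 'magenta'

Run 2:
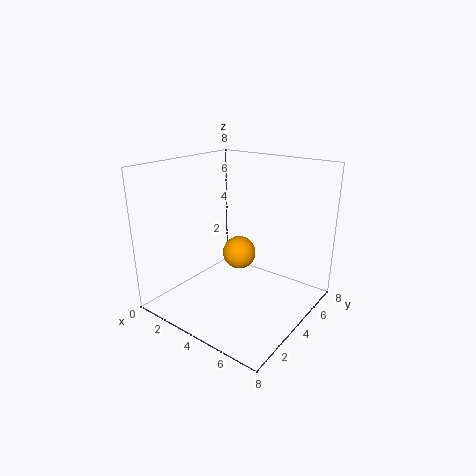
x = 5.75, y = 1.75, z = 4.5, c = 'orange'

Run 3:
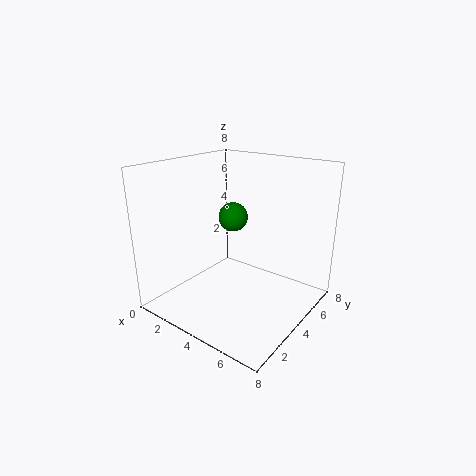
x = 4.25, y = 3.25, z = 5.5, c = 'green'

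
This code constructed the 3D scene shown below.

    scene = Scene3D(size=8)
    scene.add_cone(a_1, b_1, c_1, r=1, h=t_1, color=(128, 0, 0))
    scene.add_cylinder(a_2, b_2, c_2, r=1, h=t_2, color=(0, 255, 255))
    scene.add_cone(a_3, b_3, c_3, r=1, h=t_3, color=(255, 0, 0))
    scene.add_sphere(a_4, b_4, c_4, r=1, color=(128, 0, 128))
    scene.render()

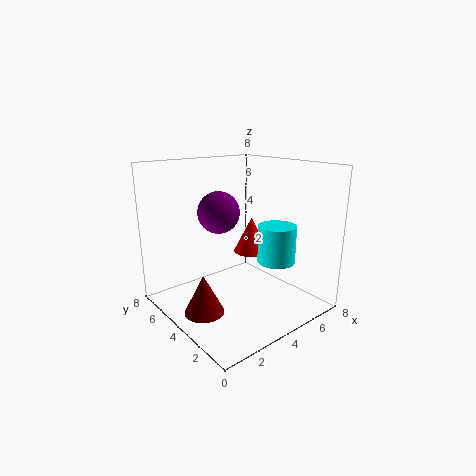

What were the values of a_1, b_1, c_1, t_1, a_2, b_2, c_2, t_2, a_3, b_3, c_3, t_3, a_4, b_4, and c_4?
a_1 = 1, b_1 = 3, c_1 = 1, t_1 = 2, a_2 = 5, b_2 = 2, c_2 = 3, t_2 = 2, a_3 = 5, b_3 = 4, c_3 = 3, t_3 = 2, a_4 = 2, b_4 = 3, c_4 = 6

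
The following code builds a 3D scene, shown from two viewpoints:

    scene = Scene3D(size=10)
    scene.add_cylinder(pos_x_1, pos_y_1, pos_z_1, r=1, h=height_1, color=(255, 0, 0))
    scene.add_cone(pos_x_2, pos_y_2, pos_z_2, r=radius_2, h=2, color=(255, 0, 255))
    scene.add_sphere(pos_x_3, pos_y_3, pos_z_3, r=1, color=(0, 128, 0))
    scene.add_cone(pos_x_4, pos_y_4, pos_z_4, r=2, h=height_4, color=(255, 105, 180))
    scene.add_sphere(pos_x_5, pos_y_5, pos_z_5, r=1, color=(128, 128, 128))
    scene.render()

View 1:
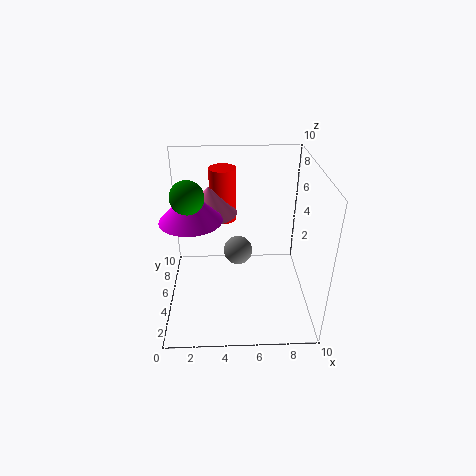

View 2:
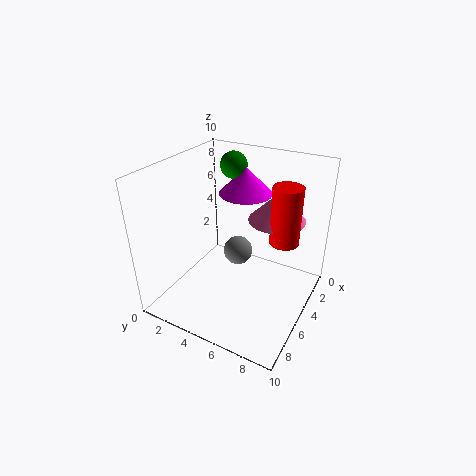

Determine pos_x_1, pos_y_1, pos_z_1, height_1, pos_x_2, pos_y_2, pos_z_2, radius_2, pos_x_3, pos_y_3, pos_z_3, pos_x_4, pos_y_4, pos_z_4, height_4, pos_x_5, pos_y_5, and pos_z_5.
pos_x_1 = 4; pos_y_1 = 8; pos_z_1 = 5; height_1 = 4; pos_x_2 = 2; pos_y_2 = 4; pos_z_2 = 7; radius_2 = 2; pos_x_3 = 2; pos_y_3 = 3; pos_z_3 = 9; pos_x_4 = 3; pos_y_4 = 7; pos_z_4 = 6; height_4 = 2; pos_x_5 = 5; pos_y_5 = 5; pos_z_5 = 4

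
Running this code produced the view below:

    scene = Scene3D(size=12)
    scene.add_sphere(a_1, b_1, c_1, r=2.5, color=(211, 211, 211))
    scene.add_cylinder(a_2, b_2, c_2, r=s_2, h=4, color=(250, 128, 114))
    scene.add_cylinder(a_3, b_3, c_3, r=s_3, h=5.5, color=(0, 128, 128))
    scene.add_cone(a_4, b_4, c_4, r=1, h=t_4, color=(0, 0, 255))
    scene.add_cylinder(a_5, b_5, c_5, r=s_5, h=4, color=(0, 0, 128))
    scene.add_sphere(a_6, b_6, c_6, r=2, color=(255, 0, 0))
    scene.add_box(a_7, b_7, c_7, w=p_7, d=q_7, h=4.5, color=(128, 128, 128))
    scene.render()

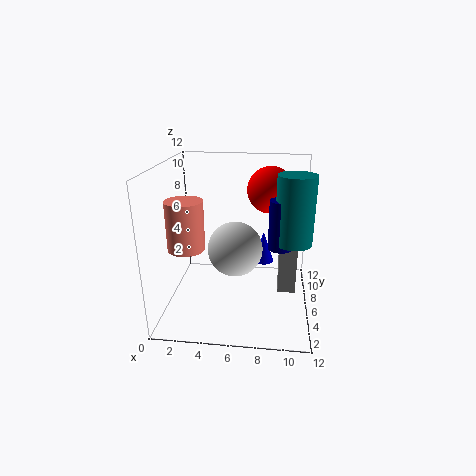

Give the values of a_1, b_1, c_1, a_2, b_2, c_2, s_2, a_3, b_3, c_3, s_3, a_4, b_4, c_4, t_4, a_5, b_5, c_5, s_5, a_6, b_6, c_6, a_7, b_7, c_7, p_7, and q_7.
a_1 = 5.5, b_1 = 8, c_1 = 4, a_2 = 2, b_2 = 4.5, c_2 = 5.5, s_2 = 1.5, a_3 = 10.5, b_3 = 5.5, c_3 = 6, s_3 = 1.5, a_4 = 8, b_4 = 10, c_4 = 2, t_4 = 3, a_5 = 9.5, b_5 = 5.5, c_5 = 5.5, s_5 = 1, a_6 = 8.5, b_6 = 8.5, c_6 = 9.5, a_7 = 9.5, b_7 = 6, c_7 = 1, p_7 = 1.5, q_7 = 3.5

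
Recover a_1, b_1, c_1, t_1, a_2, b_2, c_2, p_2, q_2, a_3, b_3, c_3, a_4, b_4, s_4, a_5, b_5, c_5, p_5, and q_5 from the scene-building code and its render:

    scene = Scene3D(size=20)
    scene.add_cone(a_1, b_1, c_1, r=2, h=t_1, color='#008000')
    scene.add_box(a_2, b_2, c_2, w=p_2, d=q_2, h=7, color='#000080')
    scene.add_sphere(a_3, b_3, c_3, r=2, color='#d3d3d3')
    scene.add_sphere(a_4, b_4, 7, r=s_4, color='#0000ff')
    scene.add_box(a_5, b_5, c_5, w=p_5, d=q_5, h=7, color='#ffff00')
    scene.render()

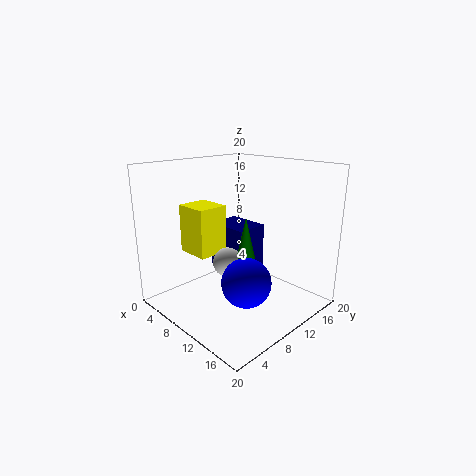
a_1 = 12; b_1 = 9.5; c_1 = 4.5; t_1 = 9; a_2 = 3; b_2 = 11; c_2 = 3.5; p_2 = 6.5; q_2 = 5; a_3 = 10; b_3 = 8; c_3 = 7; a_4 = 16; b_4 = 5.5; s_4 = 3; a_5 = 2; b_5 = 6; c_5 = 7; p_5 = 5; q_5 = 4.5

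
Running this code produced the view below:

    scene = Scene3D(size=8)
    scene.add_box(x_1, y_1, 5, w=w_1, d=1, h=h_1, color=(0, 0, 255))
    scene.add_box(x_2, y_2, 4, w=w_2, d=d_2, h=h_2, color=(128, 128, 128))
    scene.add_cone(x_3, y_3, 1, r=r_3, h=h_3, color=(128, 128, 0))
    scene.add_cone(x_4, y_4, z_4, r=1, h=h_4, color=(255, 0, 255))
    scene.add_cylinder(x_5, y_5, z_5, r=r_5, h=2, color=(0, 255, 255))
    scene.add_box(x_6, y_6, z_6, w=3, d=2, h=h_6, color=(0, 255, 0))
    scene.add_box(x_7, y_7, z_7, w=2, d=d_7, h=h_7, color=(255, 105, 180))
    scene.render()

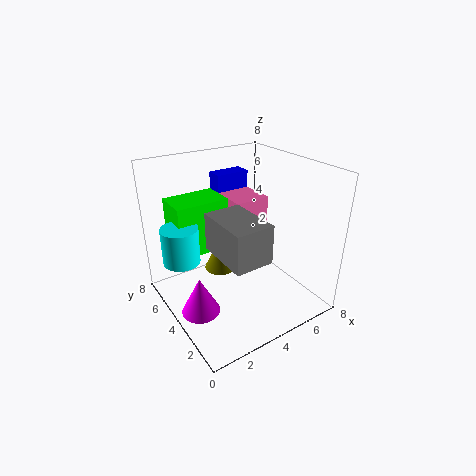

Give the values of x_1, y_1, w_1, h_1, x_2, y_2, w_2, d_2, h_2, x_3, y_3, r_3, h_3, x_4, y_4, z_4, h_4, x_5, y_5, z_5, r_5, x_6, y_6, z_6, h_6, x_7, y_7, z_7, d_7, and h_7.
x_1 = 4, y_1 = 6, w_1 = 2, h_1 = 2, x_2 = 2, y_2 = 1, w_2 = 2, d_2 = 3, h_2 = 2, x_3 = 4, y_3 = 6, r_3 = 1, h_3 = 2, x_4 = 1, y_4 = 3, z_4 = 1, h_4 = 2, x_5 = 1, y_5 = 5, z_5 = 3, r_5 = 1, x_6 = 1, y_6 = 5, z_6 = 3, h_6 = 3, x_7 = 4, y_7 = 4, z_7 = 4, d_7 = 2, h_7 = 2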